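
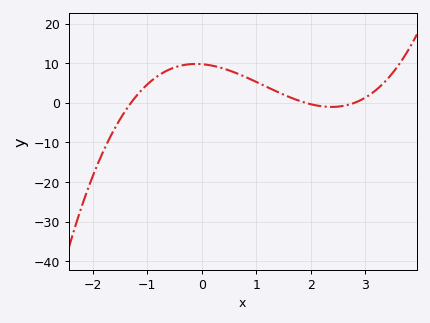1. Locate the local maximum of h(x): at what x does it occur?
-0.1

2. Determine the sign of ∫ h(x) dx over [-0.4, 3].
positive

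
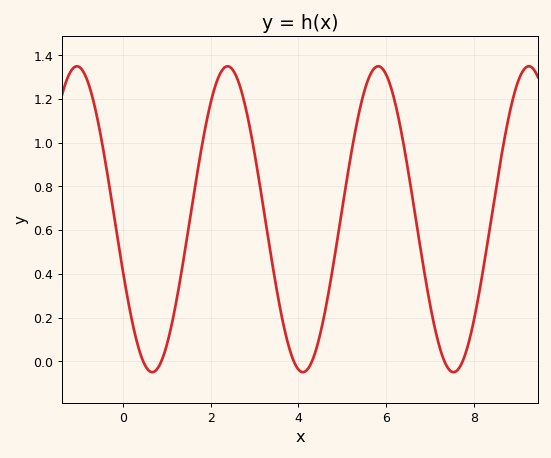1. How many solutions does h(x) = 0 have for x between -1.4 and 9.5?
6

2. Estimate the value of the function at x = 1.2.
0.257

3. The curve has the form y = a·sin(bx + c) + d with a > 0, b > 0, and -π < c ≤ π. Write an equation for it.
y = 0.7sin(1.83x - 2.79) + 0.65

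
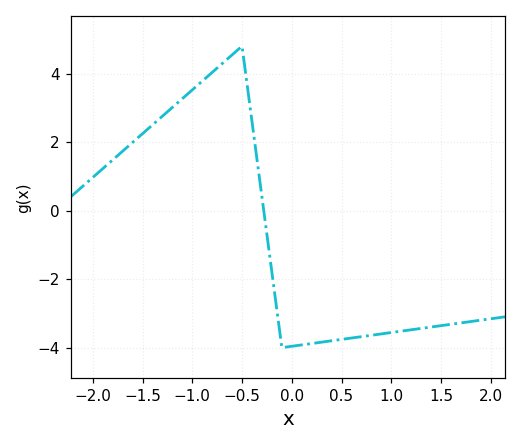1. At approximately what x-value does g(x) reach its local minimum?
-0.098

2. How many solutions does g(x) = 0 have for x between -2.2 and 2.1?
1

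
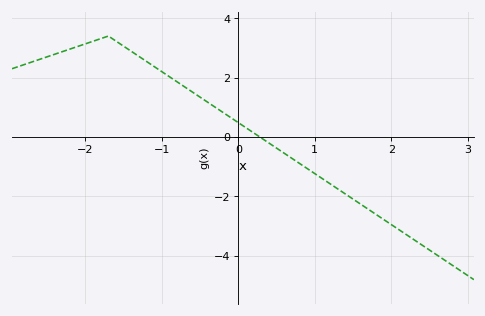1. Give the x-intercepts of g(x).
0.3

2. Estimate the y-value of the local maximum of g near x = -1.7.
3.4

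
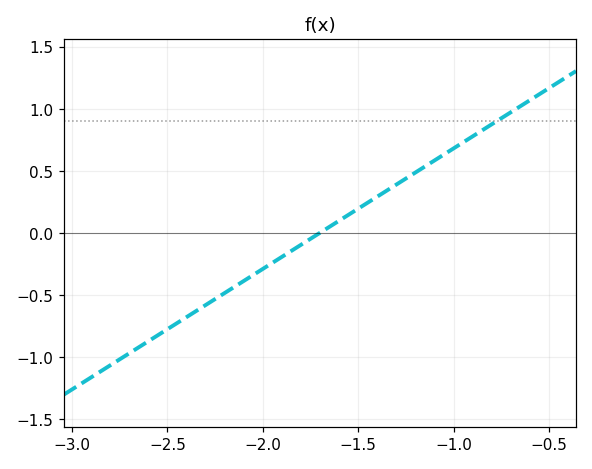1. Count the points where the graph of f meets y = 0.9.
1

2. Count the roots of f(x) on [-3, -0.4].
1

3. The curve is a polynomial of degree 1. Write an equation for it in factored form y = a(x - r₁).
y = 0.97(x + 1.7)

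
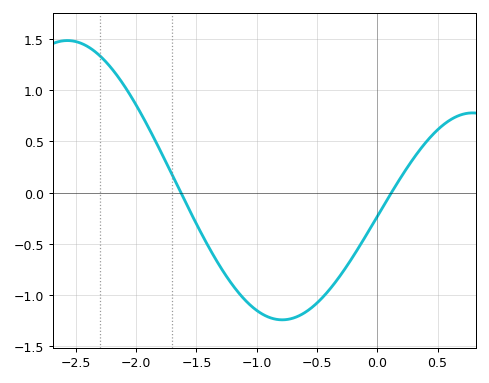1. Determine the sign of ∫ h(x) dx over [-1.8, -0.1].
negative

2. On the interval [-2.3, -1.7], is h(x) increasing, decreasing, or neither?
decreasing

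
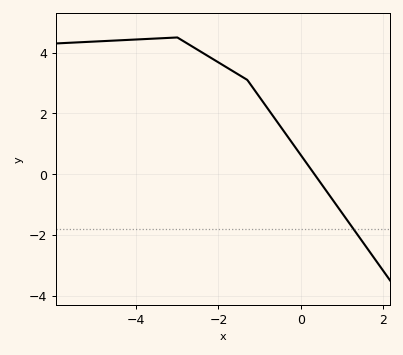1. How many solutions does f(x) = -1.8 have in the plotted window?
1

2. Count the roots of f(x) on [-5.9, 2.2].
1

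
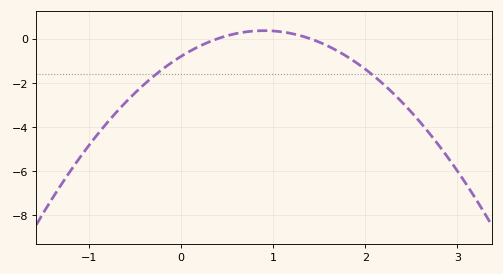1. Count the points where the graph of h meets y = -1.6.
2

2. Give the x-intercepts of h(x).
0.4, 1.4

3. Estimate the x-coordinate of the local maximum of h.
0.9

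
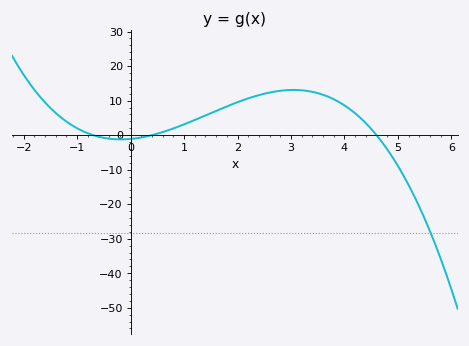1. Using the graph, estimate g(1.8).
8.33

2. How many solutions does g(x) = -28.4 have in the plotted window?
1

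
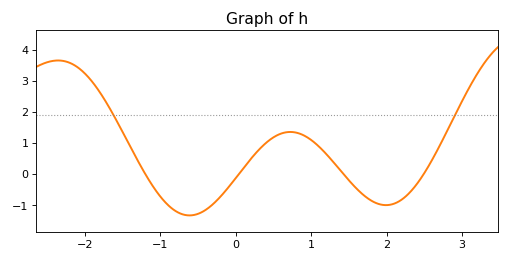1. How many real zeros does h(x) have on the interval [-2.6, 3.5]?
4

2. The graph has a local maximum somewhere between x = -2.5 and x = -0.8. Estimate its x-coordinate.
-2.36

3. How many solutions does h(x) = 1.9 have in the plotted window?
2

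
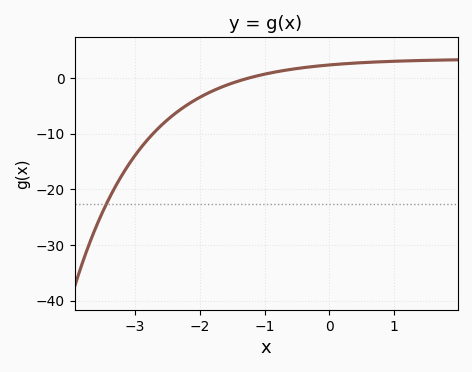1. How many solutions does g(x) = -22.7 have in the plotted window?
1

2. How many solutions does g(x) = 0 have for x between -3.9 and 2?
1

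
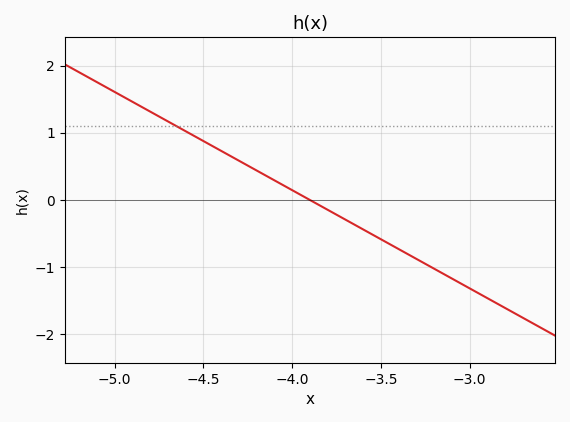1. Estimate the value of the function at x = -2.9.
-1.46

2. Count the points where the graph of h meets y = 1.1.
1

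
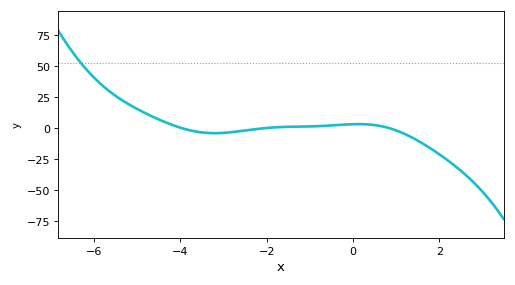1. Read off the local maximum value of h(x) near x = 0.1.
3.33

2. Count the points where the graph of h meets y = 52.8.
1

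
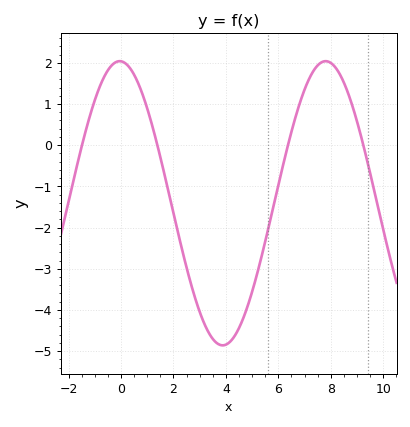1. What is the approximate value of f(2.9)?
-3.86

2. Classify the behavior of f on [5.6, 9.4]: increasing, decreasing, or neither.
neither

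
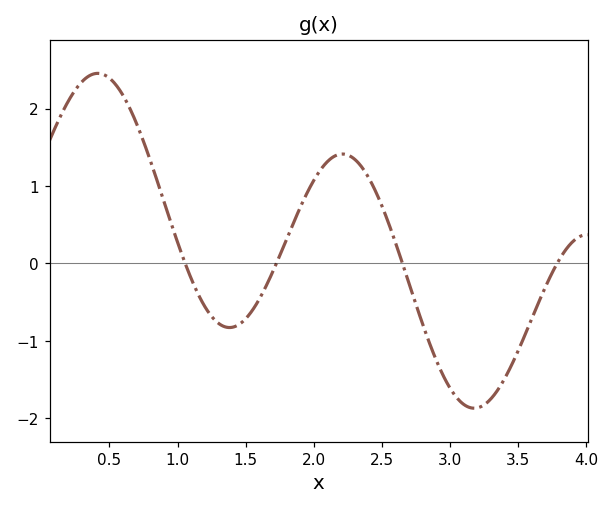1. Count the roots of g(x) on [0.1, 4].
4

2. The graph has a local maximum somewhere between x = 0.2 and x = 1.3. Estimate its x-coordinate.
0.4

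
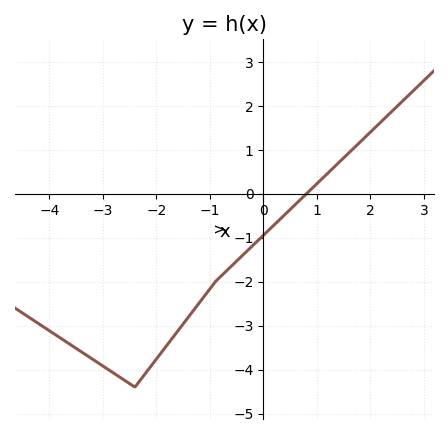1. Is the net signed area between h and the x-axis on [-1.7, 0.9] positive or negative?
negative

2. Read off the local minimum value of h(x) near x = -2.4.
-4.4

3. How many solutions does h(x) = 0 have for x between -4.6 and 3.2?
1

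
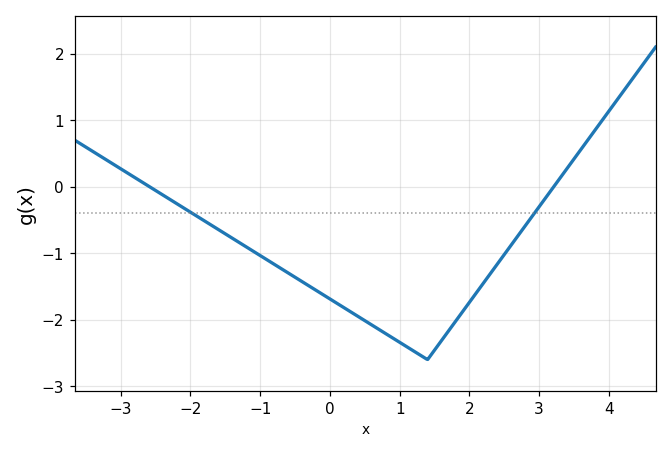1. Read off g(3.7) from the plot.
0.706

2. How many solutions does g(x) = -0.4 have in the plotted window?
2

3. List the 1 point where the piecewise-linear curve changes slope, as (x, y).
(1.4, -2.6)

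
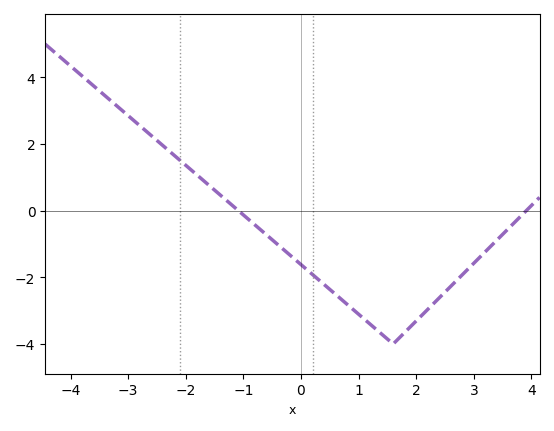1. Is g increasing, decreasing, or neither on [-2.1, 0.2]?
decreasing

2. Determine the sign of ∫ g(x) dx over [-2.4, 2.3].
negative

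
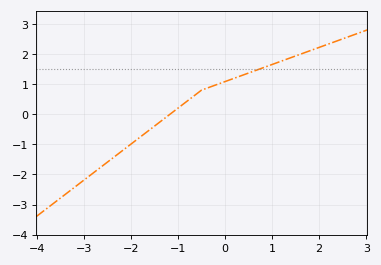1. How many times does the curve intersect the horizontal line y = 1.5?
1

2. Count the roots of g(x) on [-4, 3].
1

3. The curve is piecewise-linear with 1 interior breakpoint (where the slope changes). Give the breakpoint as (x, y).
(-0.5, 0.8)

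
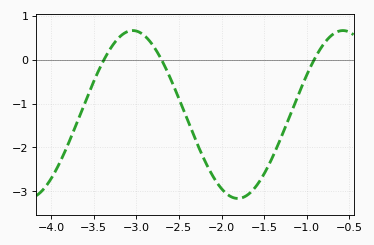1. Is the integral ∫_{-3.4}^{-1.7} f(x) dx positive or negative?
negative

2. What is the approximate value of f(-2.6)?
-0.4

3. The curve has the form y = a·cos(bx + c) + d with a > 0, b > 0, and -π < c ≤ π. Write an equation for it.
y = 1.91cos(2.5x + 1.5) - 1.25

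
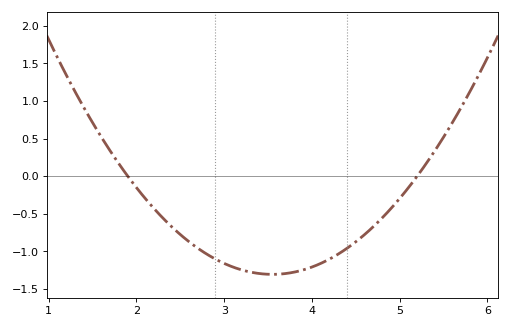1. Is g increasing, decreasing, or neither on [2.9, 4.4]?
neither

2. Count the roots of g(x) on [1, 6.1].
2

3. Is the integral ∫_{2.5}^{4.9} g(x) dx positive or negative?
negative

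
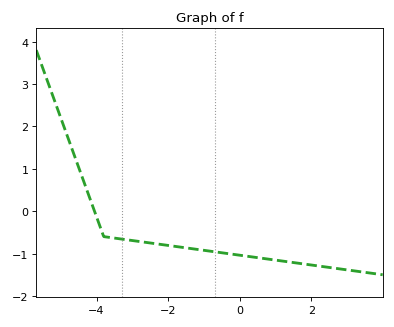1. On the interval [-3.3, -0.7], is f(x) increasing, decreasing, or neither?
decreasing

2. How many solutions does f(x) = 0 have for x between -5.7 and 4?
1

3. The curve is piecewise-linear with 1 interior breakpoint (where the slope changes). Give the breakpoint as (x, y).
(-3.8, -0.6)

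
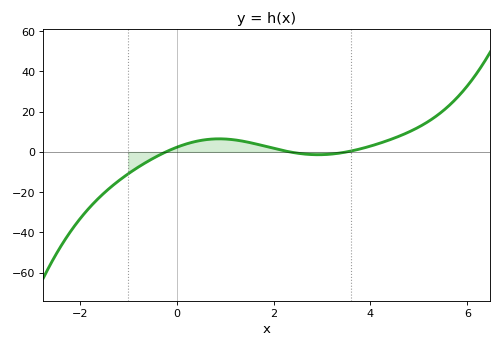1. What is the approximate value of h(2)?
2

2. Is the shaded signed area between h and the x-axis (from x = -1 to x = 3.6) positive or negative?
positive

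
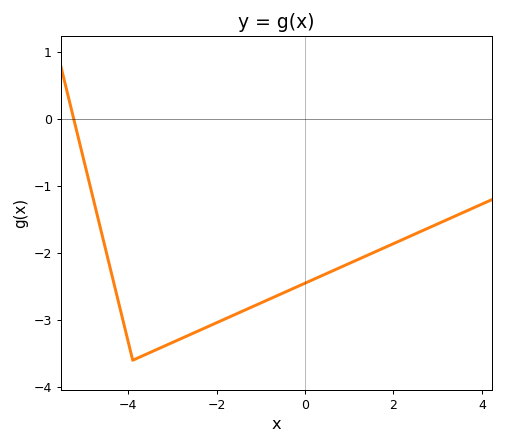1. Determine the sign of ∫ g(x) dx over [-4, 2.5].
negative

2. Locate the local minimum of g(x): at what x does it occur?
-3.9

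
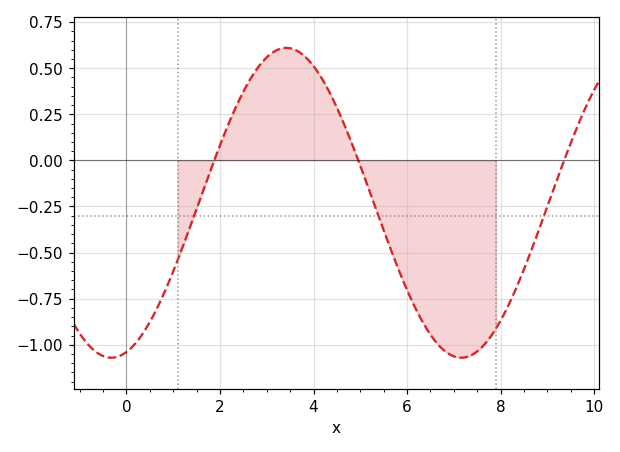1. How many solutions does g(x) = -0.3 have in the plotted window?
3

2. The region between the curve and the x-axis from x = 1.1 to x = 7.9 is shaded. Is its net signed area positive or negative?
negative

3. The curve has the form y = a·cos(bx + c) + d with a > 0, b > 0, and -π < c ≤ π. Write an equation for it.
y = 0.84cos(0.84x - 2.87) - 0.23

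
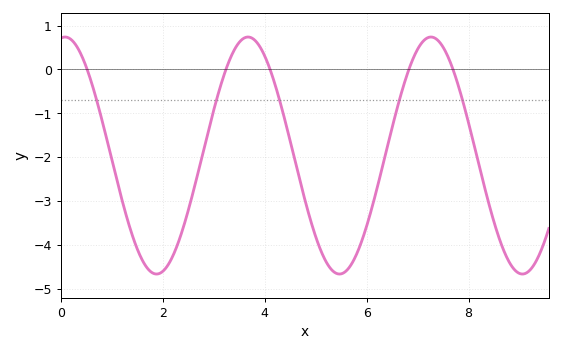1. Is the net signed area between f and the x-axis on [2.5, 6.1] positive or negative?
negative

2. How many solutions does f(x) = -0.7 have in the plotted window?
5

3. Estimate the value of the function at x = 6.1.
-3.2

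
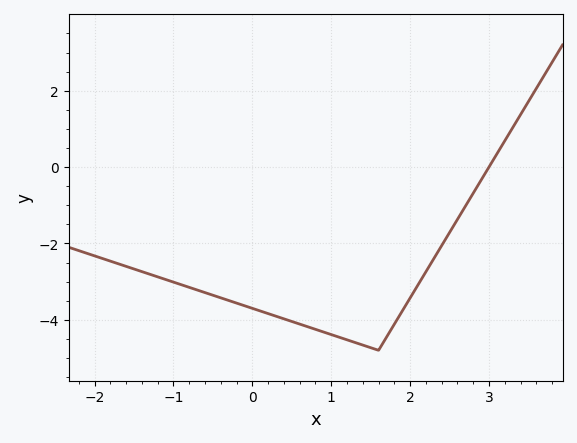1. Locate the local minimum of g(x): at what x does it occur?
1.6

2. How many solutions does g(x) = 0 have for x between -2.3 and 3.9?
1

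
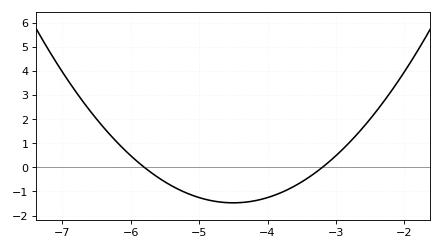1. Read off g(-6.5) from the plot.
2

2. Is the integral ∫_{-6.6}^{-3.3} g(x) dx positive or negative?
negative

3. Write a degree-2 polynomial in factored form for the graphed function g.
y = 0.87(x + 5.8)(x + 3.2)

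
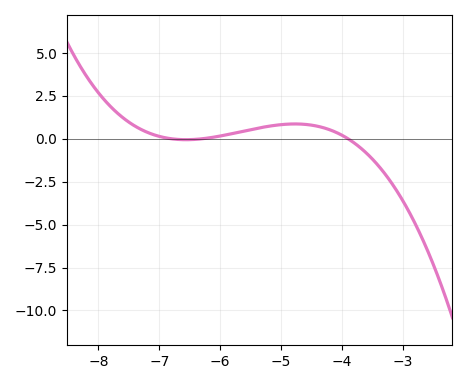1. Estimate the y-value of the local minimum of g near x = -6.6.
-0.053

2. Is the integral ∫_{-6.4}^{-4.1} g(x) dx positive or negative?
positive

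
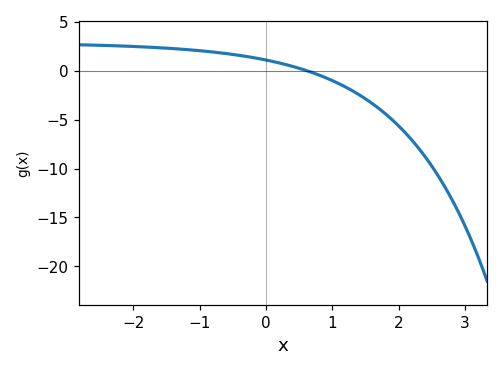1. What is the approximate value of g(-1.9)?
2.48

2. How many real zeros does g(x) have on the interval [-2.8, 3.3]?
1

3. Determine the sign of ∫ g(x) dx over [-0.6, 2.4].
negative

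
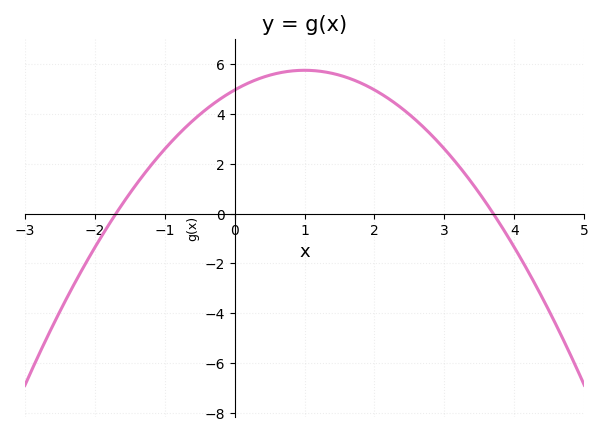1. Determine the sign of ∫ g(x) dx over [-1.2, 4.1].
positive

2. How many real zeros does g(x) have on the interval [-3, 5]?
2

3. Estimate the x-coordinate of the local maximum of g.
1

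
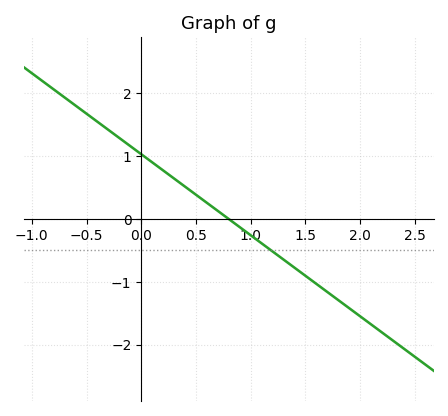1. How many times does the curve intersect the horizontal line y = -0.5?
1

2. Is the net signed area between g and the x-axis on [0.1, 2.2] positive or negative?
negative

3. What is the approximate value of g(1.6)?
-1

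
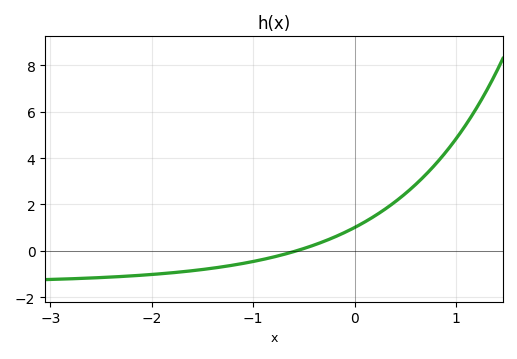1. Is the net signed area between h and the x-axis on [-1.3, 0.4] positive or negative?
positive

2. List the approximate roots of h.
-0.579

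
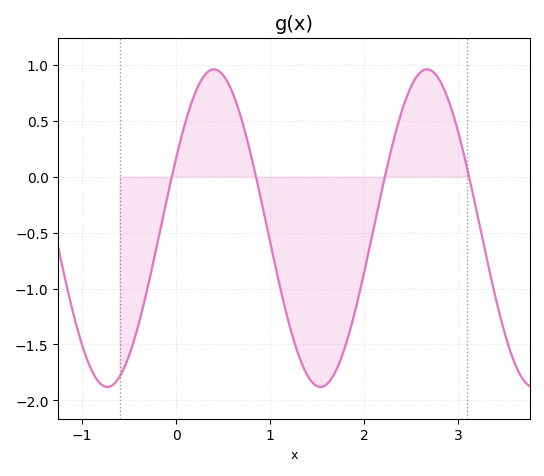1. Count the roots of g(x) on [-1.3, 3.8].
4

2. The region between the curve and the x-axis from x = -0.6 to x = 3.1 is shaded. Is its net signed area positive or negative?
negative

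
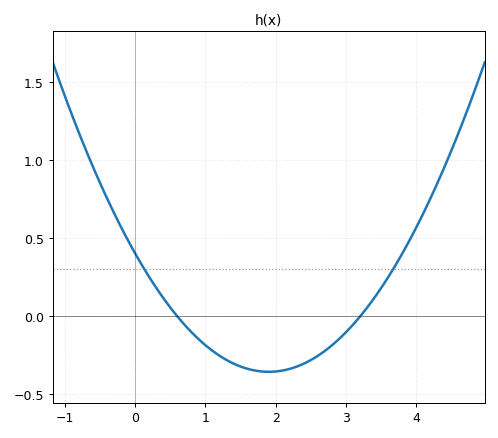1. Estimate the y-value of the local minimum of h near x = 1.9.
-0.35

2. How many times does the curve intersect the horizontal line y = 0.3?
2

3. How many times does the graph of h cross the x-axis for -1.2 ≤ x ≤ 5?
2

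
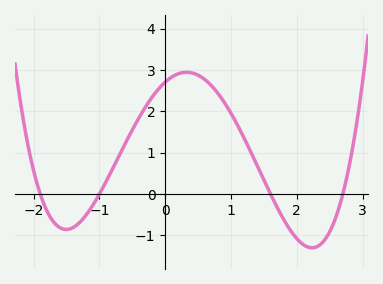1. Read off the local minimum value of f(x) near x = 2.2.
-1.3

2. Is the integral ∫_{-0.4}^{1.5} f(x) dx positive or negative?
positive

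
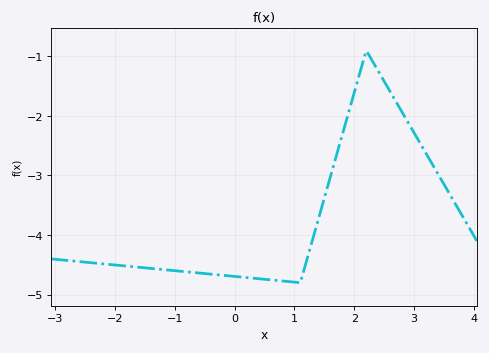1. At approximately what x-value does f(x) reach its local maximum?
2.2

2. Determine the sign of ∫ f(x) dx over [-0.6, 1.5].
negative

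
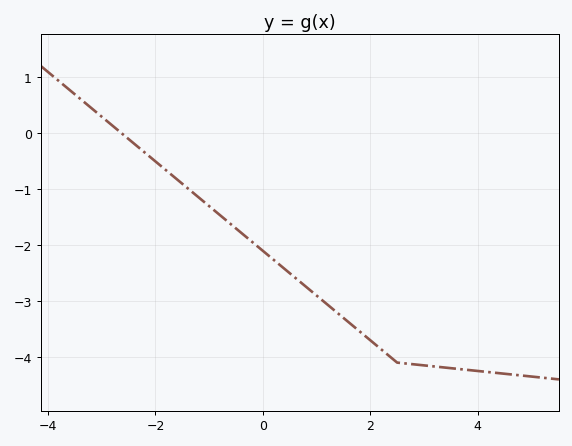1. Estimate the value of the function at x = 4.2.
-4.27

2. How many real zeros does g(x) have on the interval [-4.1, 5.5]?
1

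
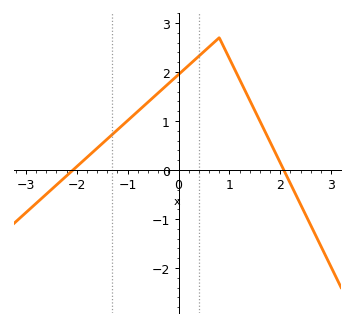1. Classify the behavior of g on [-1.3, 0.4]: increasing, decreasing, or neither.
increasing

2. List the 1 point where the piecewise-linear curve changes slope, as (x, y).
(0.8, 2.7)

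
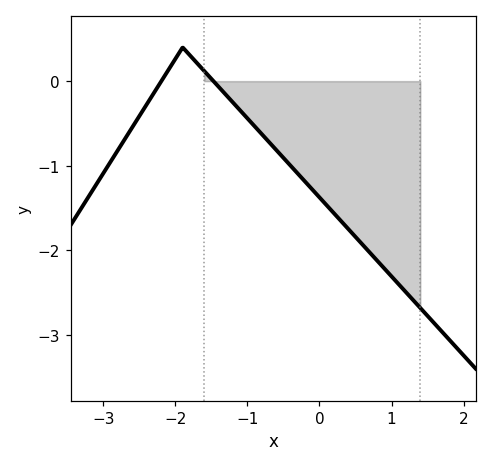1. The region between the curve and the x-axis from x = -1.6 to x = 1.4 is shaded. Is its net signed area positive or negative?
negative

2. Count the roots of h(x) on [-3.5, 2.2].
2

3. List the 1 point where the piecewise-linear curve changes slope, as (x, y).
(-1.9, 0.4)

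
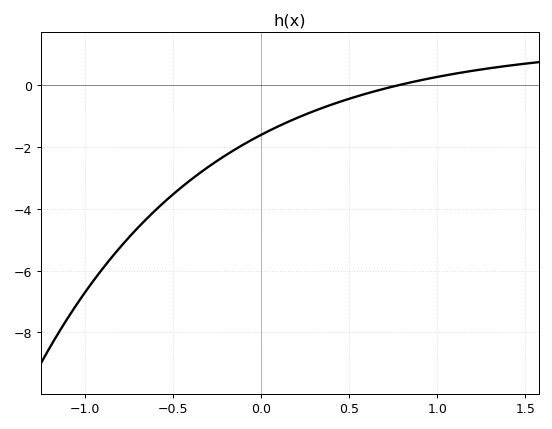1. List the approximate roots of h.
0.8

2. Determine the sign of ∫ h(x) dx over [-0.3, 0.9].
negative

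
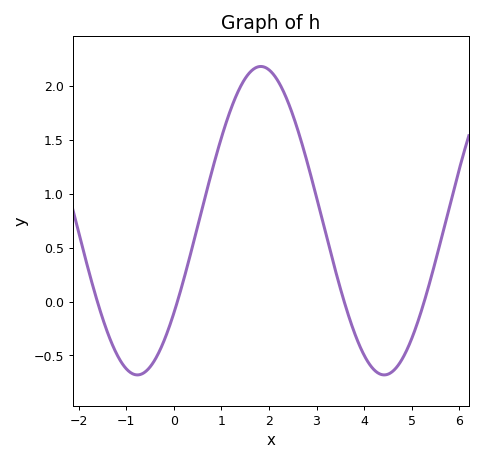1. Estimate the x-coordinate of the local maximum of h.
1.8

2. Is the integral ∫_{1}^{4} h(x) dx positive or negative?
positive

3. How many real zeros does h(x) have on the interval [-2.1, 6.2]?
4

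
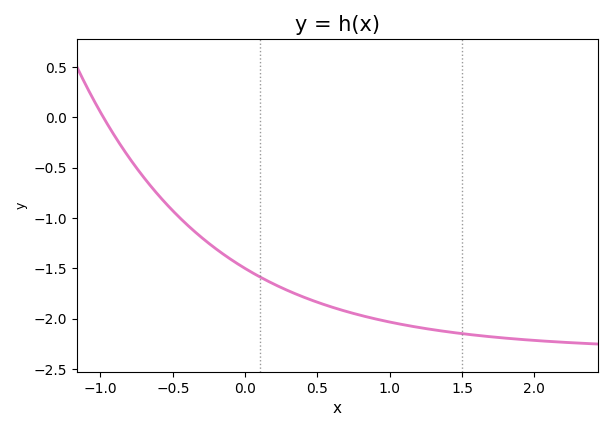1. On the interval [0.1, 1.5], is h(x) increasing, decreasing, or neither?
decreasing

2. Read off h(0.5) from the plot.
-1.84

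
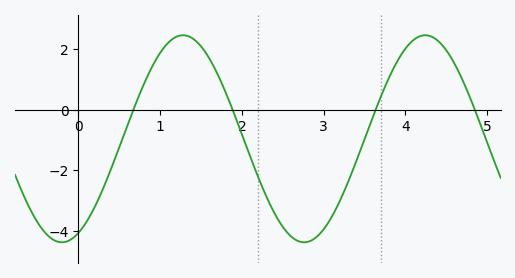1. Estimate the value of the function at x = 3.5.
-1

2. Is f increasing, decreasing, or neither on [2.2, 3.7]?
neither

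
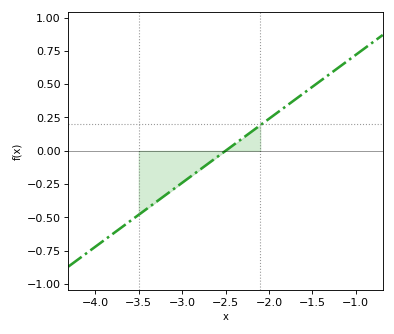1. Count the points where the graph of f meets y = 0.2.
1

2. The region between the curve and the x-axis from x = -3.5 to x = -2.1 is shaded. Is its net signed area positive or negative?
negative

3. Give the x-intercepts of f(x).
-2.5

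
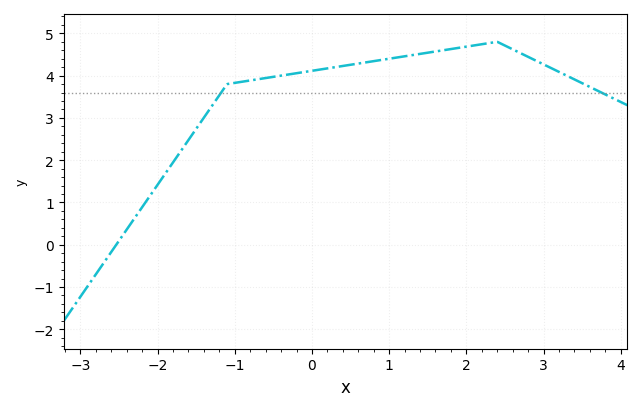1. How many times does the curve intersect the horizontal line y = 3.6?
2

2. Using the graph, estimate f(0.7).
4.31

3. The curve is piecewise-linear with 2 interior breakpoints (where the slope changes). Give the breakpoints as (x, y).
(-1.1, 3.8); (2.4, 4.8)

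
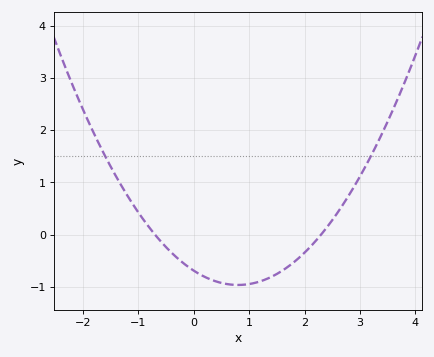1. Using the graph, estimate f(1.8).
-0.5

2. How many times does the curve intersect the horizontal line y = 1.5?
2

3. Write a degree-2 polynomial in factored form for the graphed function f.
y = 0.43(x + 0.7)(x - 2.3)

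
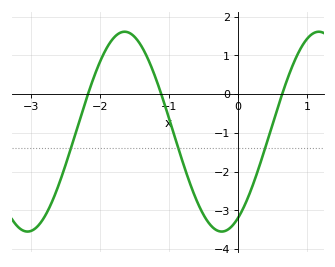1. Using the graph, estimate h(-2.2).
-0.1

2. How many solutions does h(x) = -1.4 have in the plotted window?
3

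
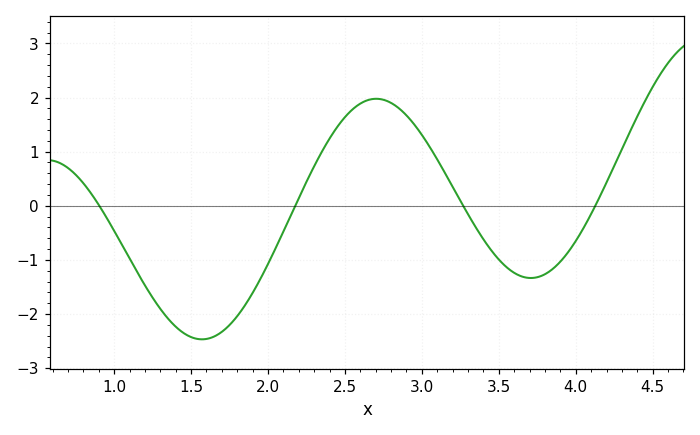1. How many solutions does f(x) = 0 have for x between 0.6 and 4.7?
4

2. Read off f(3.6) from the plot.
-1.2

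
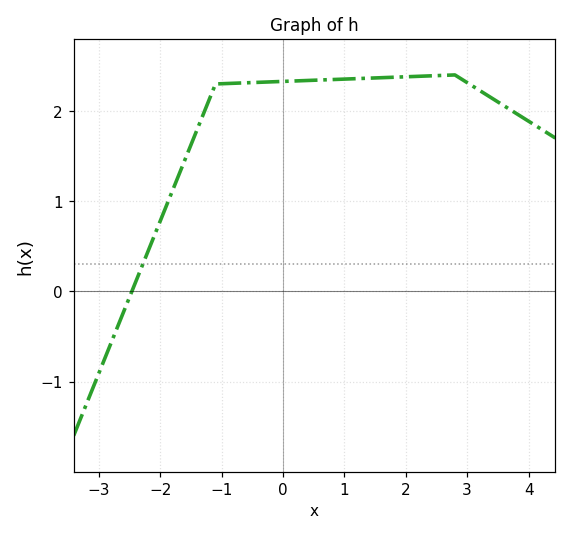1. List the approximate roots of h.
-2.4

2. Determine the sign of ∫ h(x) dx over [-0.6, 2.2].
positive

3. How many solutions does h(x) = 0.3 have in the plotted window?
1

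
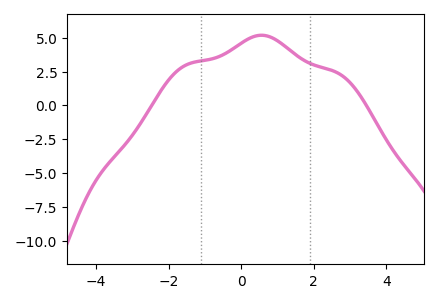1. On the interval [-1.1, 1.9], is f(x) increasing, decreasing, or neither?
neither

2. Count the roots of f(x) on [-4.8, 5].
2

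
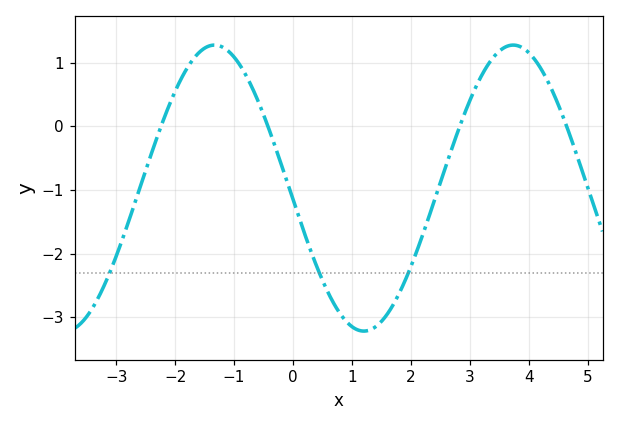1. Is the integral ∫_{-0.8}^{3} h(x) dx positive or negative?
negative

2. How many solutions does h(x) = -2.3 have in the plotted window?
3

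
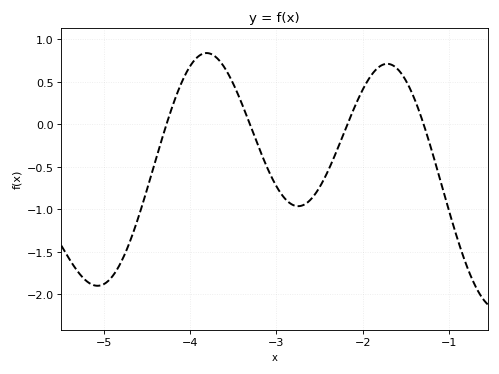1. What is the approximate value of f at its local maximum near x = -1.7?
0.714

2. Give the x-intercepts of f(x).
-4.28, -3.31, -2.18, -1.29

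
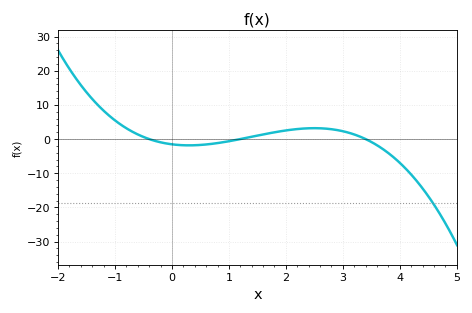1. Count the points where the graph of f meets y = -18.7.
1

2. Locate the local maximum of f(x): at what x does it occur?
2.5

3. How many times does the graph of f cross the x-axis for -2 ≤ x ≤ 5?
3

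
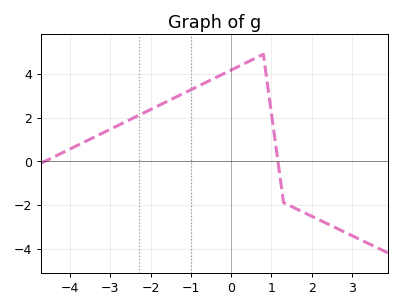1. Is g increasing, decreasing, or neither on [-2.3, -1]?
increasing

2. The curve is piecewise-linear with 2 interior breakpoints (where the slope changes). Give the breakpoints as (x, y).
(0.8, 4.9); (1.3, -1.9)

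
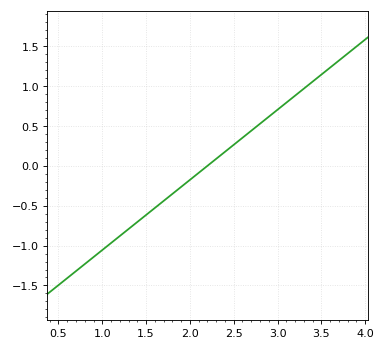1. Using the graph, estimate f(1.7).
-0.45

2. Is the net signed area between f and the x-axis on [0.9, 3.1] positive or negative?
negative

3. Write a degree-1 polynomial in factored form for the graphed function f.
y = 0.88(x - 2.2)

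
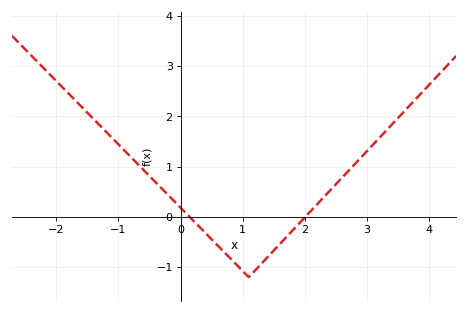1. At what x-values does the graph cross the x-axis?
0.1, 2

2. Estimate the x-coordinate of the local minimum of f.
1.1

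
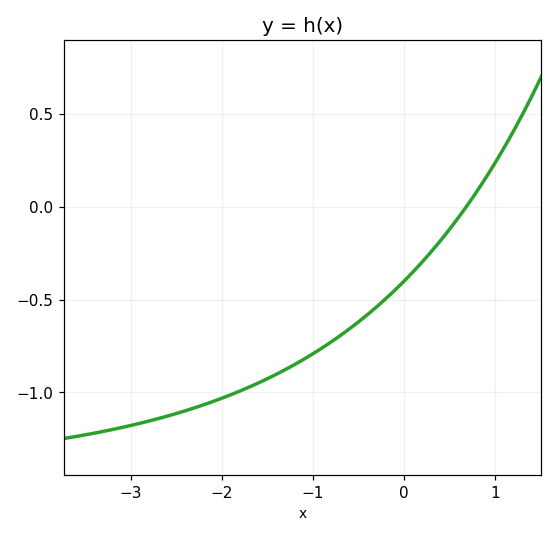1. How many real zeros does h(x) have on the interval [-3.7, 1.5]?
1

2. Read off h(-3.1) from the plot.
-1.2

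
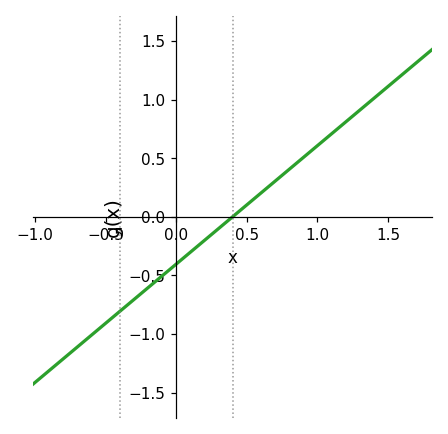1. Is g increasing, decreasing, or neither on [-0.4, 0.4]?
increasing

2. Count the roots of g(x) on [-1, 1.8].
1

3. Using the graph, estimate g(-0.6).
-1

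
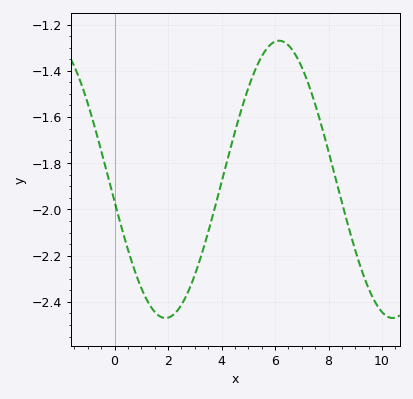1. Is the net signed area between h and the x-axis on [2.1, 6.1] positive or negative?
negative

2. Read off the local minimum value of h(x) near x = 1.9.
-2.46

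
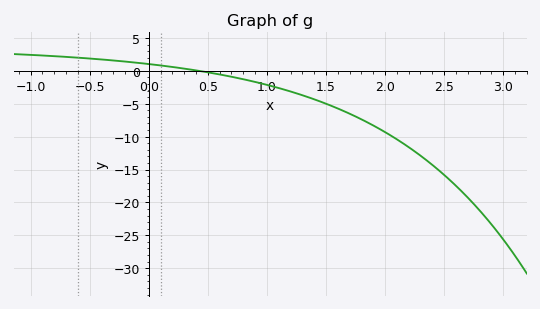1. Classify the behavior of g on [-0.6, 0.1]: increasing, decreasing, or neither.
decreasing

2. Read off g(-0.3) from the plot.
1.58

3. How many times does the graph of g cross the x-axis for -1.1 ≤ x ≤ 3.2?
1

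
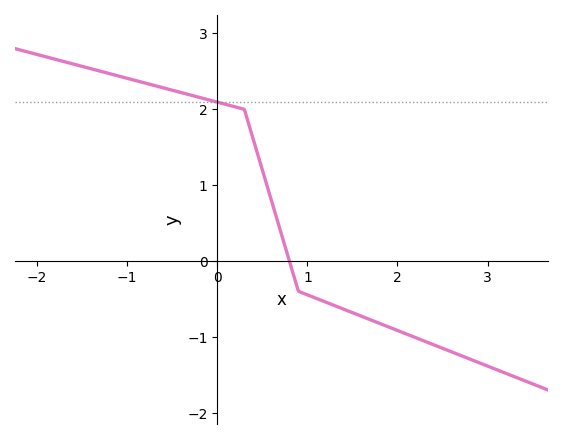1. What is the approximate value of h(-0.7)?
2.3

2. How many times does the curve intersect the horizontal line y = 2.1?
1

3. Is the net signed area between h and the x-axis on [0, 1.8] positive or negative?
positive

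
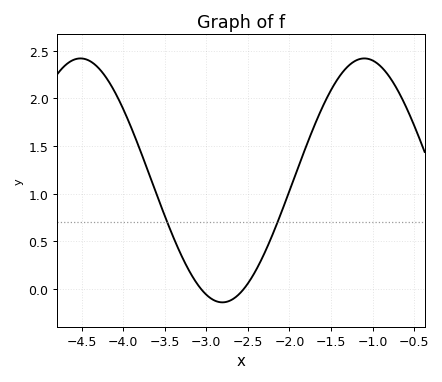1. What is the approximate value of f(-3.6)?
0.998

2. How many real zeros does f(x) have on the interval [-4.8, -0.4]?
2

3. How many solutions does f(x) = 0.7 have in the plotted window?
2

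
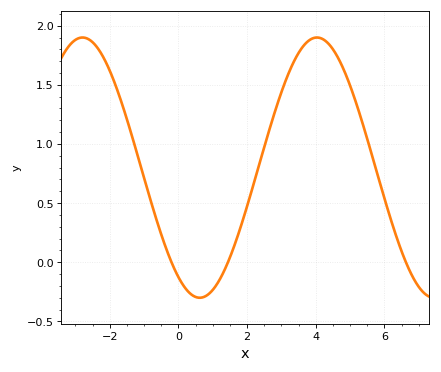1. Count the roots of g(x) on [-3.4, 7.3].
3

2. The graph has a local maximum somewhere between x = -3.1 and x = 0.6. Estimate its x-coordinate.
-2.8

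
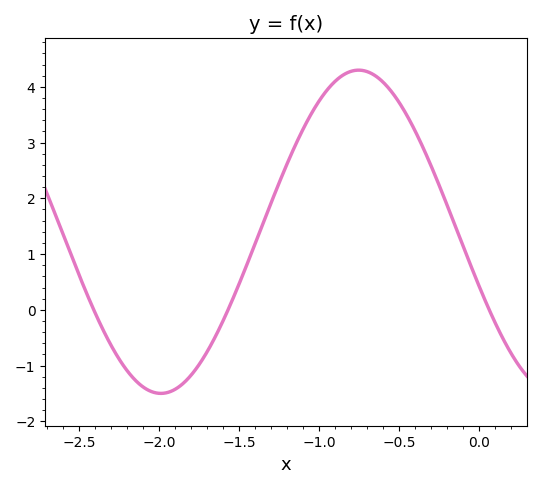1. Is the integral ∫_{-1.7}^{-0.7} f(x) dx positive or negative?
positive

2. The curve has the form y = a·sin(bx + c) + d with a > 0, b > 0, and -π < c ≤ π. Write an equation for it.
y = 2.9sin(2.54x - 2.8) + 1.4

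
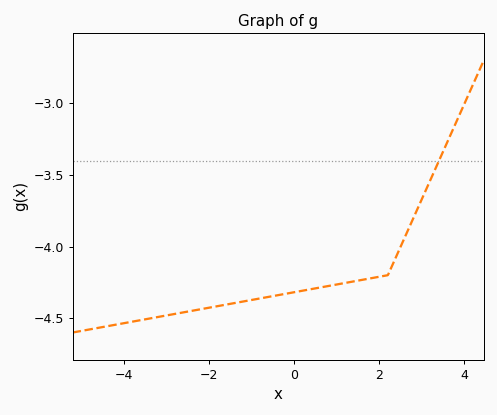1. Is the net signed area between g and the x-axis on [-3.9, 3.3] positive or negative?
negative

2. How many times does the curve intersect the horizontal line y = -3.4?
1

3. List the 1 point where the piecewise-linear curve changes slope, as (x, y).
(2.2, -4.2)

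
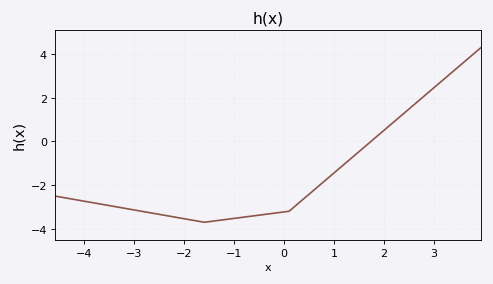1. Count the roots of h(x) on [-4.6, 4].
1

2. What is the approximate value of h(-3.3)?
-3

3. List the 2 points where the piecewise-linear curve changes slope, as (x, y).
(-1.6, -3.7); (0.1, -3.2)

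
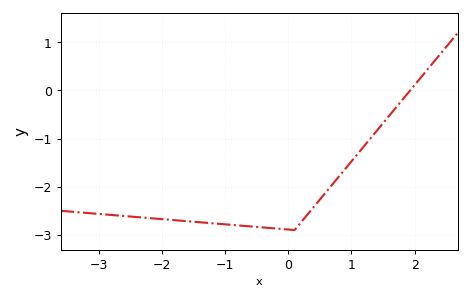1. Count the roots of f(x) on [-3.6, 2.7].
1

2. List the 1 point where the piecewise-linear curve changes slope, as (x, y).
(0.1, -2.9)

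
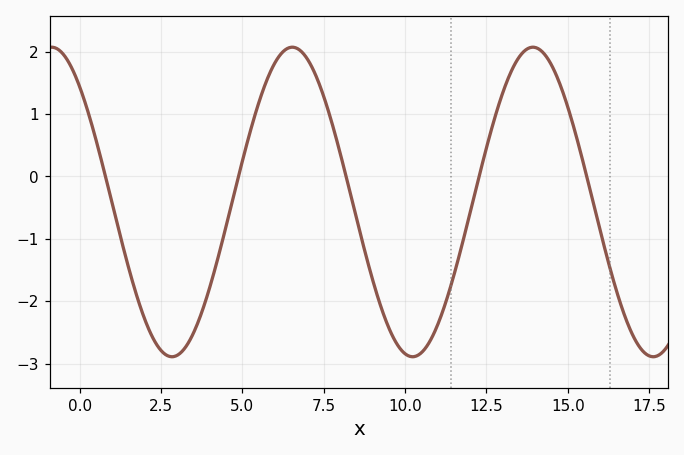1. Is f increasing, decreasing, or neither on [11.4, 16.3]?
neither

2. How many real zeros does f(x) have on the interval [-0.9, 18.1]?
5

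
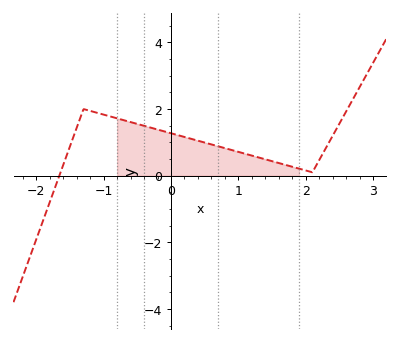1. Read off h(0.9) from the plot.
0.8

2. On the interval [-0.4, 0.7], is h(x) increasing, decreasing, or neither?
decreasing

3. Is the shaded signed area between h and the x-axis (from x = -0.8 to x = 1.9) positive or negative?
positive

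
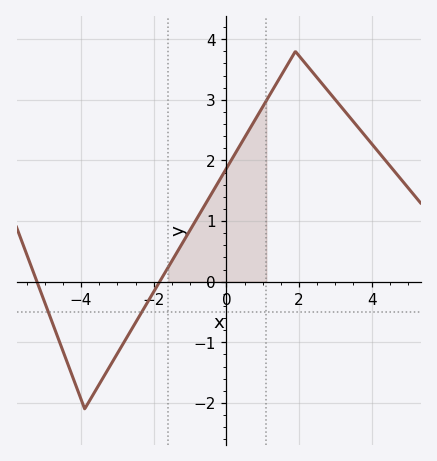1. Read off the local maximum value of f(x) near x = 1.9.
3.8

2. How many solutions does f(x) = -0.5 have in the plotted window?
2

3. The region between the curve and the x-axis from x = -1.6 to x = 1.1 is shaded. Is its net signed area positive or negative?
positive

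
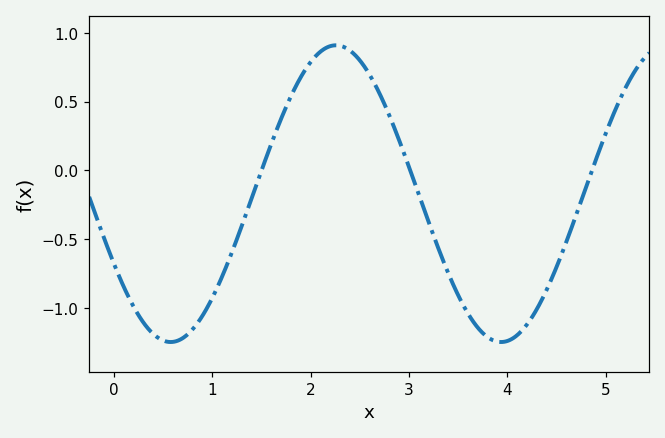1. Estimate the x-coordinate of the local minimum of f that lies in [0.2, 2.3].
0.6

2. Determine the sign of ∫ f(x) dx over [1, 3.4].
positive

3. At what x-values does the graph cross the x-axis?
1.5, 3, 4.9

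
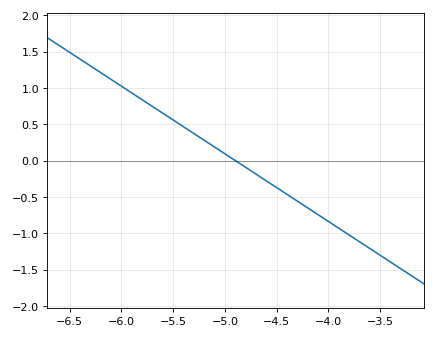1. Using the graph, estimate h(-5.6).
0.65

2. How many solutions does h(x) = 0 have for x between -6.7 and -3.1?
1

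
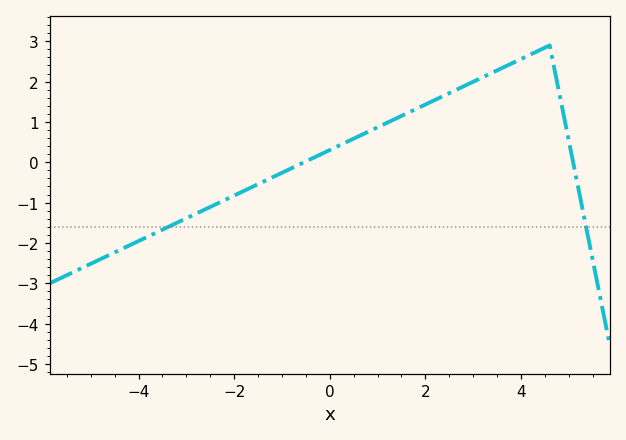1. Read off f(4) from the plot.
2.56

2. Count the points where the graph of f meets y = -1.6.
2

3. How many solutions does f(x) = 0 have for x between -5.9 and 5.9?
2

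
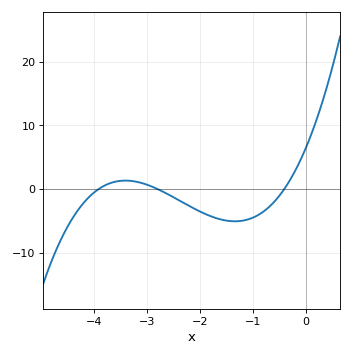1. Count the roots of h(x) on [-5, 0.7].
3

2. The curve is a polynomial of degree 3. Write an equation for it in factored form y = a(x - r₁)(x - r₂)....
y = 1.45(x + 3.9)(x + 2.8)(x + 0.4)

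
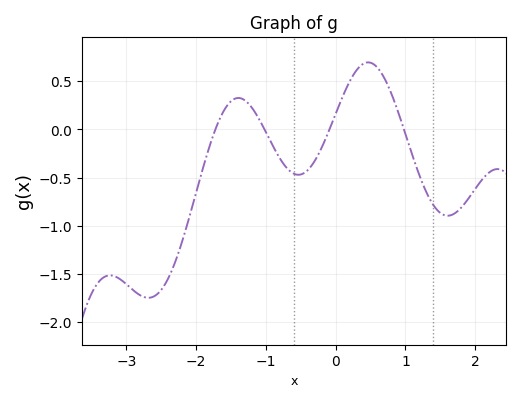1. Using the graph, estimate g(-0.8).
-0.3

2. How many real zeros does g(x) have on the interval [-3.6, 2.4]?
4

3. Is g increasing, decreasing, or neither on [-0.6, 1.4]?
neither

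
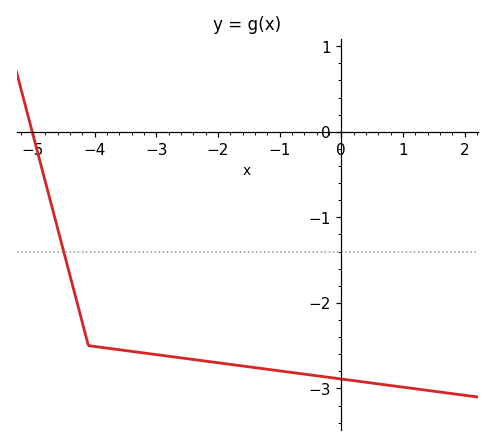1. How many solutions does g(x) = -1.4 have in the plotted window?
1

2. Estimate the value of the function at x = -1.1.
-2.8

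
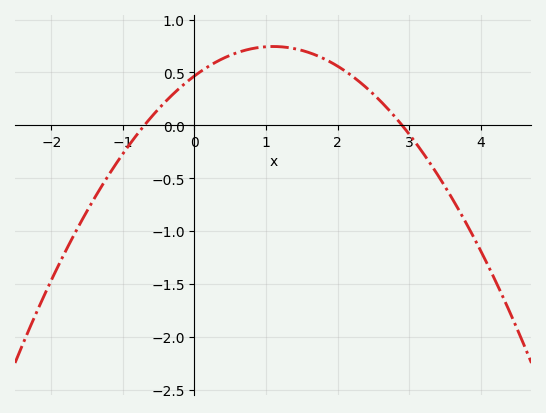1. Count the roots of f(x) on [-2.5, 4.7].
2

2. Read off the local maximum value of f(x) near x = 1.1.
0.745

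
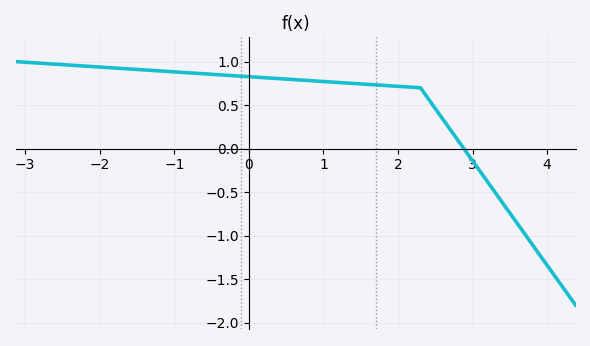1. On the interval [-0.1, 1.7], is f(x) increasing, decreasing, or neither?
decreasing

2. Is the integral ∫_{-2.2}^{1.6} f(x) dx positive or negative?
positive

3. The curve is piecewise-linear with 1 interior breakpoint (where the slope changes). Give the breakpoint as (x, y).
(2.3, 0.7)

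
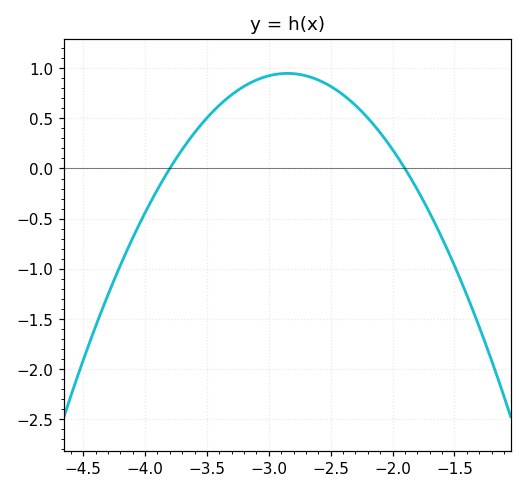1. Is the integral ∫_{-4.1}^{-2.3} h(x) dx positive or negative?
positive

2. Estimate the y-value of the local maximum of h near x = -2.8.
0.95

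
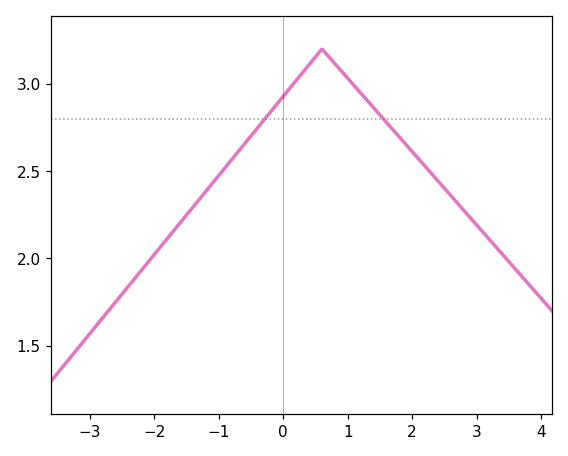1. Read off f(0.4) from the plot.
3.11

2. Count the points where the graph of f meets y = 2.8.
2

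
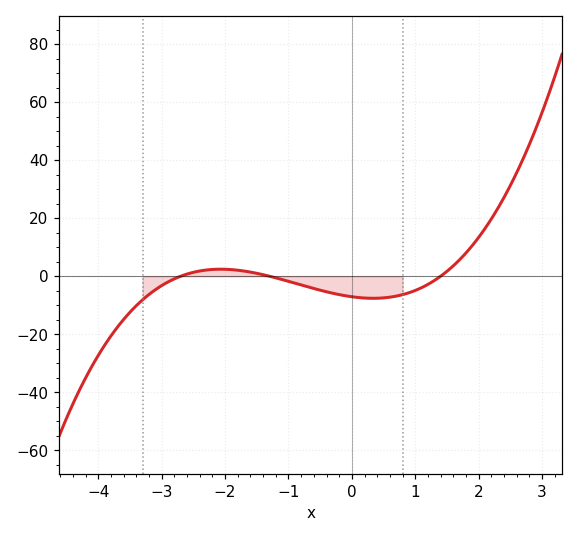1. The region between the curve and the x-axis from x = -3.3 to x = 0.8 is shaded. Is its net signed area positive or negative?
negative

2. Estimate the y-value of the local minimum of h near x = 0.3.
-8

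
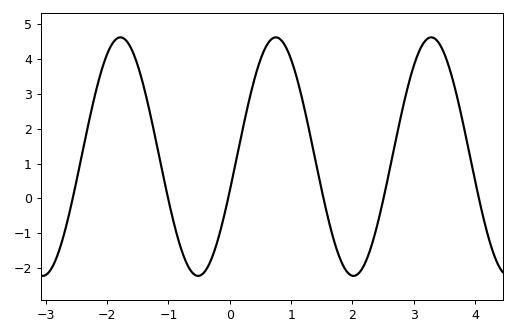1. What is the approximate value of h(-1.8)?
4.6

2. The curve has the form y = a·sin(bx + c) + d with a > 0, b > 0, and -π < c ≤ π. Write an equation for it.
y = 3.43sin(2.5x - 0.29) + 1.2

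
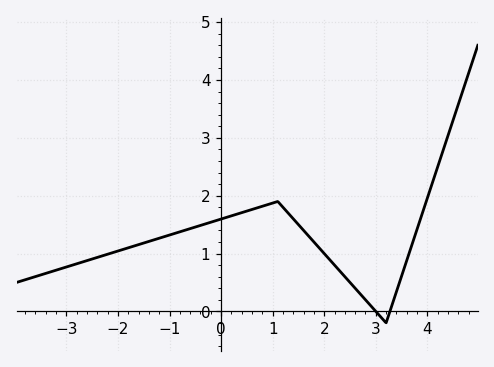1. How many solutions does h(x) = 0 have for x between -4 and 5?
2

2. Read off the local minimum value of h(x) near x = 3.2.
-0.2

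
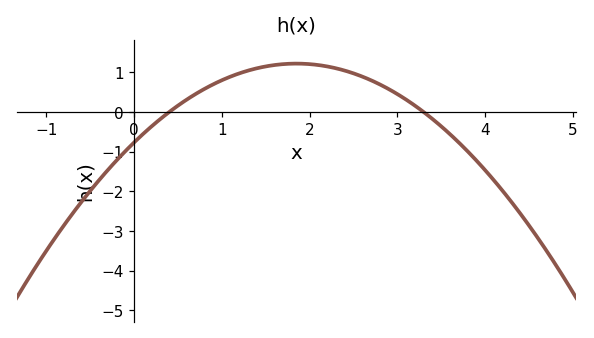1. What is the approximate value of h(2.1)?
1.2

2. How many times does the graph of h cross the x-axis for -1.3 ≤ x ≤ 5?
2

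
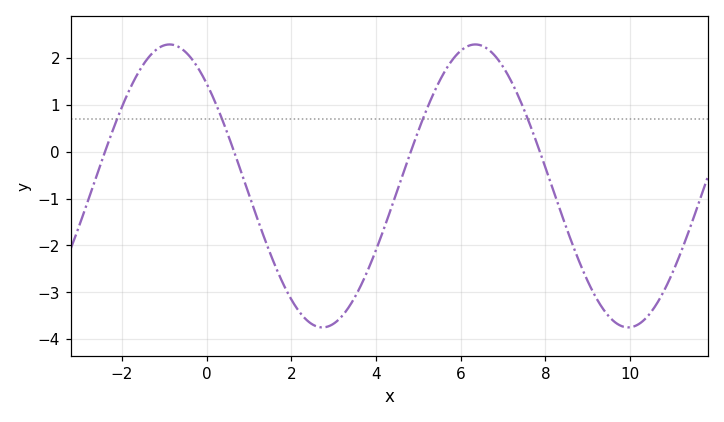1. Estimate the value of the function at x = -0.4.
2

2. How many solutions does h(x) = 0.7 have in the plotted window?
4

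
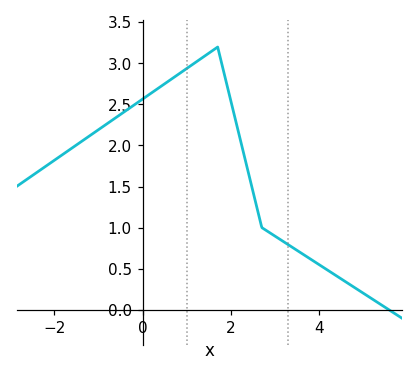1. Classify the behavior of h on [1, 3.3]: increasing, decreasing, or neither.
neither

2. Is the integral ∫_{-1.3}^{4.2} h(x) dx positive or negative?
positive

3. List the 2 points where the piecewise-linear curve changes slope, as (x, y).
(1.7, 3.2); (2.7, 1)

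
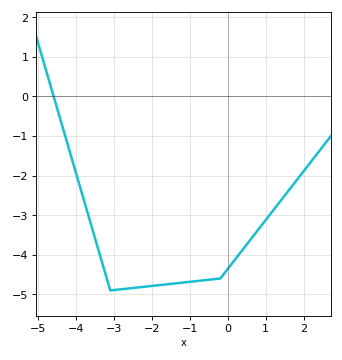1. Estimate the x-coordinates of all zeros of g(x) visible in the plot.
-4.59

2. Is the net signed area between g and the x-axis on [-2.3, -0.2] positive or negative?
negative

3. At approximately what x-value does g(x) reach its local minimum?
-3.1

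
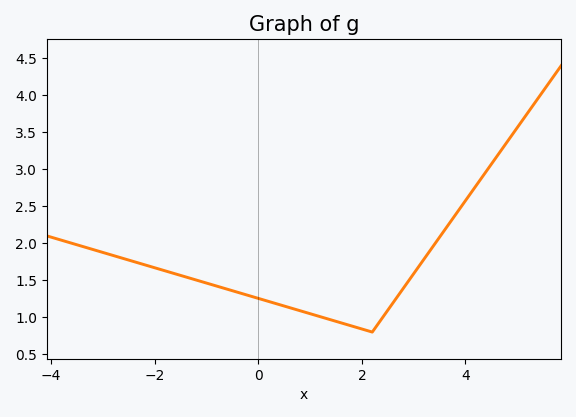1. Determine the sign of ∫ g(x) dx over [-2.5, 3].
positive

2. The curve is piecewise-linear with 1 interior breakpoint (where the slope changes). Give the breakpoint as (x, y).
(2.2, 0.8)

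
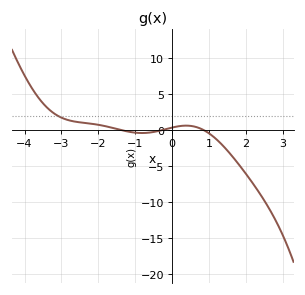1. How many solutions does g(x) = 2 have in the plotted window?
1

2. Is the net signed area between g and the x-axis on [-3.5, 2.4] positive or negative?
negative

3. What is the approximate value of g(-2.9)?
1.5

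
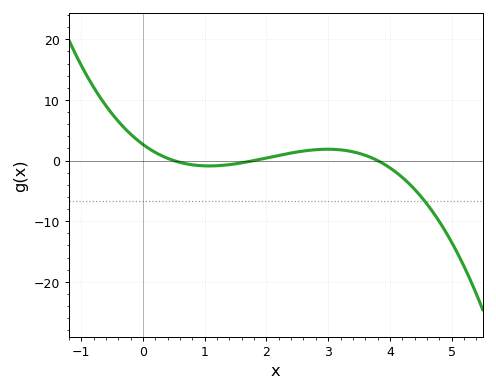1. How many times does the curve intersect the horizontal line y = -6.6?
1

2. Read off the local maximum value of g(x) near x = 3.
1.87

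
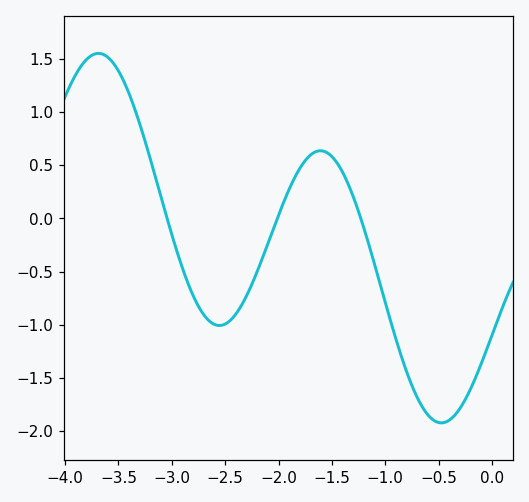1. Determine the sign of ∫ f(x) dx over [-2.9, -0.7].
negative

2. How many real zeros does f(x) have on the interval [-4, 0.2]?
3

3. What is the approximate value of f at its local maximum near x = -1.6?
0.637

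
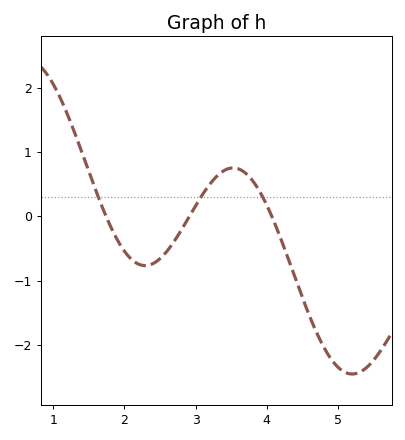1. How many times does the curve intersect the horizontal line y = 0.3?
3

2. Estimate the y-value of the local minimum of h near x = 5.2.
-2.5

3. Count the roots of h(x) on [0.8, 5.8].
3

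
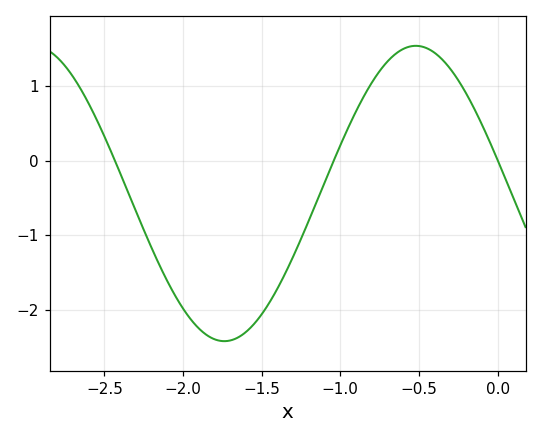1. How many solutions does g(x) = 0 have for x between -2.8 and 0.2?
3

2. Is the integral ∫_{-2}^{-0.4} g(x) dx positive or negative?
negative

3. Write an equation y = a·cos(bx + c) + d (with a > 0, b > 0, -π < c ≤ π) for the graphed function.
y = 1.98cos(2.6x + 1.3) - 0.44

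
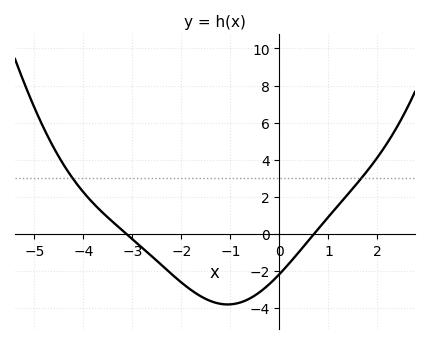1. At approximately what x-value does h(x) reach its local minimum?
-1.06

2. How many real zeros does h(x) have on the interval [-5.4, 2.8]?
2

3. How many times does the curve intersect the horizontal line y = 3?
2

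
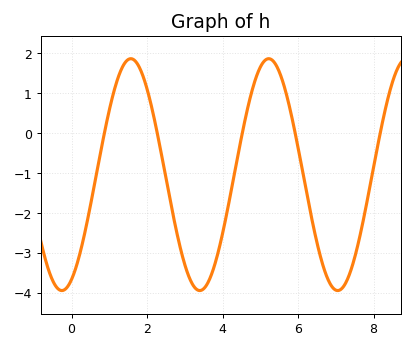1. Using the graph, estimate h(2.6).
-1.6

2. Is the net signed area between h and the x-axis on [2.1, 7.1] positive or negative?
negative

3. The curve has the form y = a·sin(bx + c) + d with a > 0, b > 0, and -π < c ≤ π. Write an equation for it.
y = 2.9sin(1.7x - 1.1) - 1.04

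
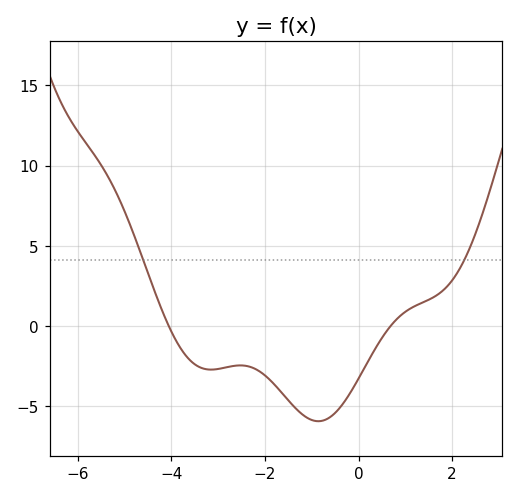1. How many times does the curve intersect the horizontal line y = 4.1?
2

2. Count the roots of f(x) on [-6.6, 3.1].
2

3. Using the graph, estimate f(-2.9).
-2.5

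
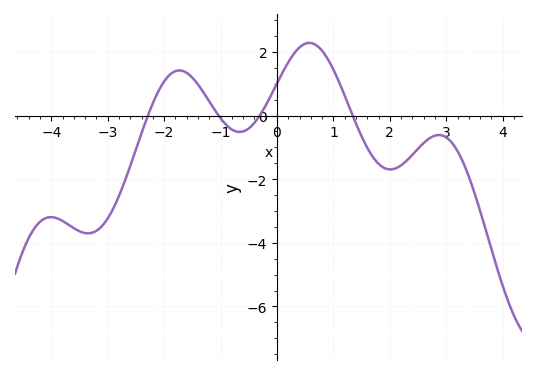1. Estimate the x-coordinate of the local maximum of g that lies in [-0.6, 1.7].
0.6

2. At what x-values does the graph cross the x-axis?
-2.2, -1, -0.4, 1.4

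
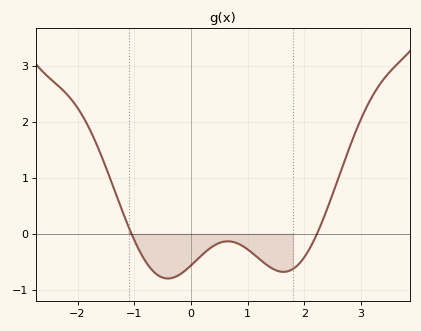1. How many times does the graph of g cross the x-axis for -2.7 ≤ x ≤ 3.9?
2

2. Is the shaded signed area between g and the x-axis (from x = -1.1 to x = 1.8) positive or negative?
negative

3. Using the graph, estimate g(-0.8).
-0.5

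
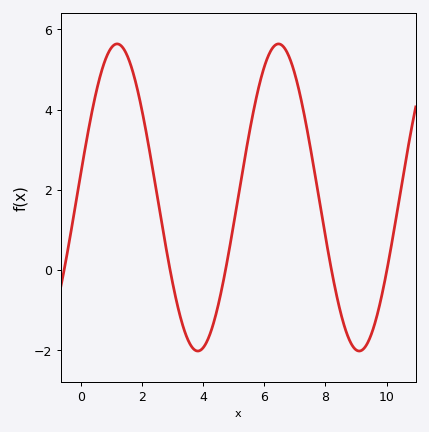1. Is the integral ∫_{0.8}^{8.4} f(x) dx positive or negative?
positive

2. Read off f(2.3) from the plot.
2.8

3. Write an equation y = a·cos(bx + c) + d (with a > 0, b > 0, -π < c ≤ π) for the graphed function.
y = 3.83cos(1.2x - 1.4) + 1.81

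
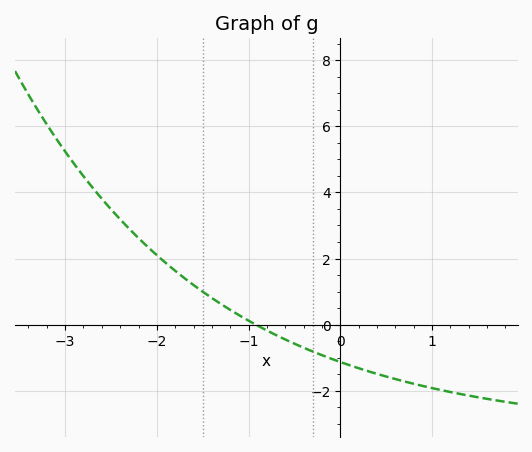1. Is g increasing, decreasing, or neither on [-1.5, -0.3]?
decreasing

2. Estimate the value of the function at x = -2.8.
4.4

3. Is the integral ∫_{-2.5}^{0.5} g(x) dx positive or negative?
positive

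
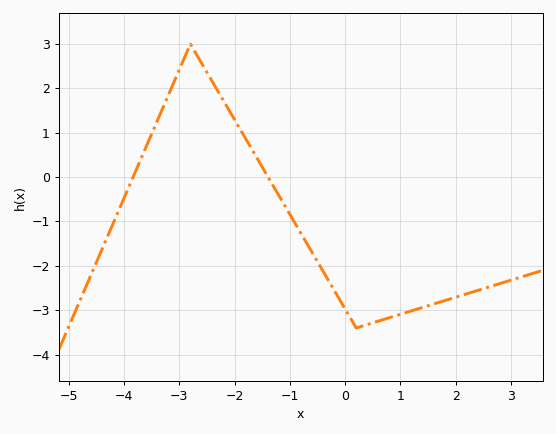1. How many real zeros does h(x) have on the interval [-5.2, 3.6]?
2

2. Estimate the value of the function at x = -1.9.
1.1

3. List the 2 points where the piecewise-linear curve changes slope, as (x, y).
(-2.8, 3); (0.2, -3.4)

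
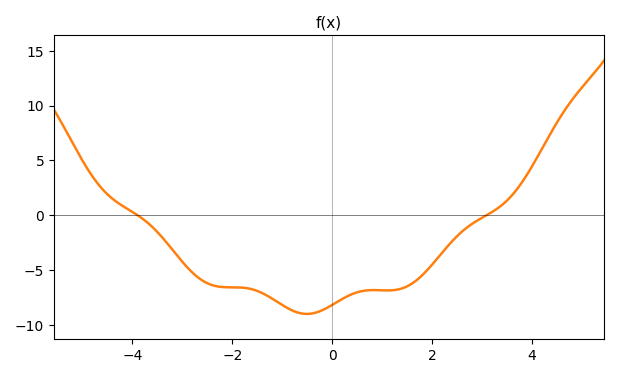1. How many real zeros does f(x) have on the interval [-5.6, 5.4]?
2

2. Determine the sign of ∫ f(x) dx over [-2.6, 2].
negative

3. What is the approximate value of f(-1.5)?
-7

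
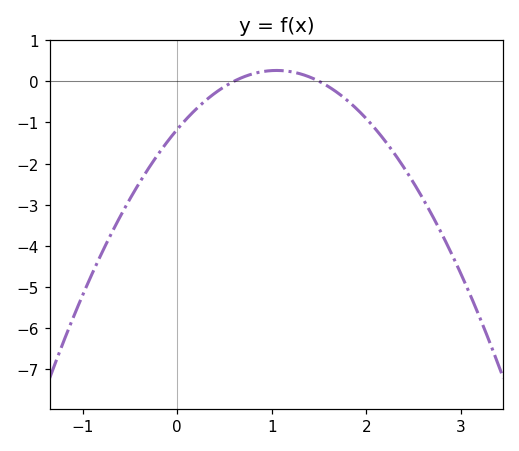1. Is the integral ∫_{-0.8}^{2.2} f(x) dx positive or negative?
negative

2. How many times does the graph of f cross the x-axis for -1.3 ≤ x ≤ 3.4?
2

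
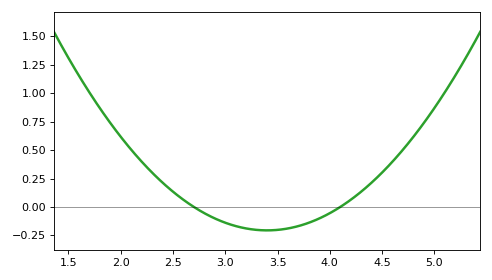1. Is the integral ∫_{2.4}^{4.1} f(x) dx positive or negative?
negative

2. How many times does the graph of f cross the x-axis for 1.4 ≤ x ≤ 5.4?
2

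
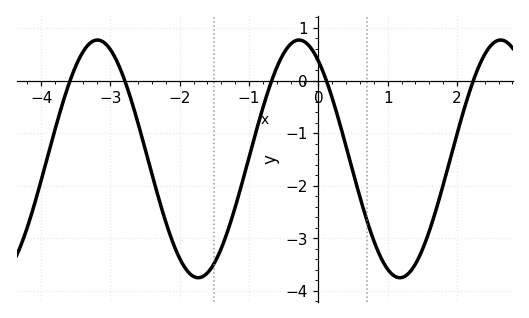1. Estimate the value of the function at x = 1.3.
-3.7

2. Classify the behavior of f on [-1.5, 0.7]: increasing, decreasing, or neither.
neither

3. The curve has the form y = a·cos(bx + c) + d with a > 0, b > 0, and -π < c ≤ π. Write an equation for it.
y = 2.26cos(2.2x + 0.6) - 1.49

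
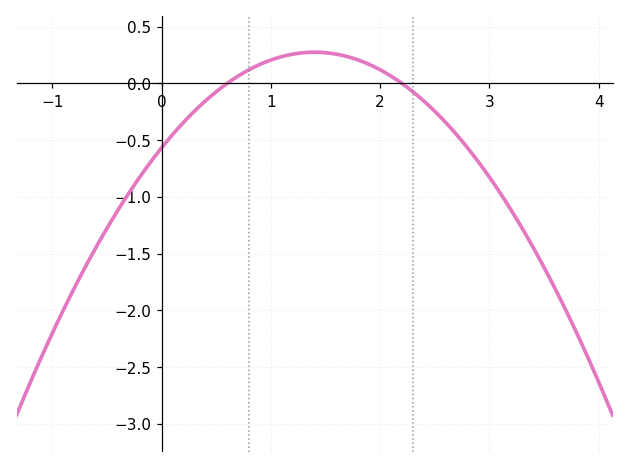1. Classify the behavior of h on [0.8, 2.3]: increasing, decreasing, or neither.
neither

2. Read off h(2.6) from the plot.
-0.344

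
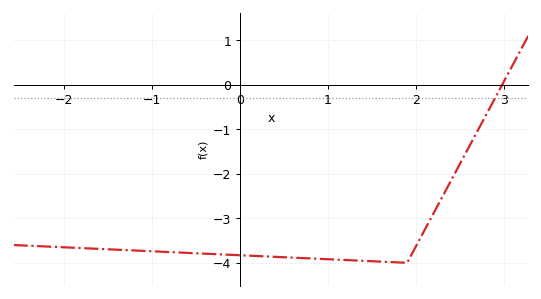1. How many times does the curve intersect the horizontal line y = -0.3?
1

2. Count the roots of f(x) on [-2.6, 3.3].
1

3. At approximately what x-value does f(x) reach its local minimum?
1.9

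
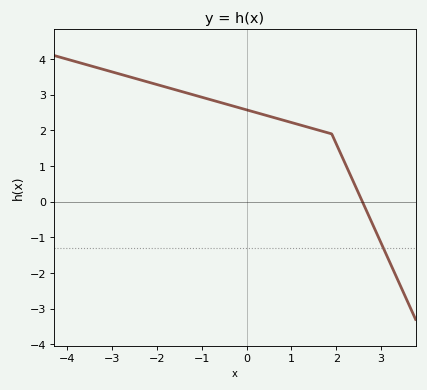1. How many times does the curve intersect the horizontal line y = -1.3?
1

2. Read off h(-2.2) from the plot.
3.4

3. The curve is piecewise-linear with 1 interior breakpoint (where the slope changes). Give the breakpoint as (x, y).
(1.9, 1.9)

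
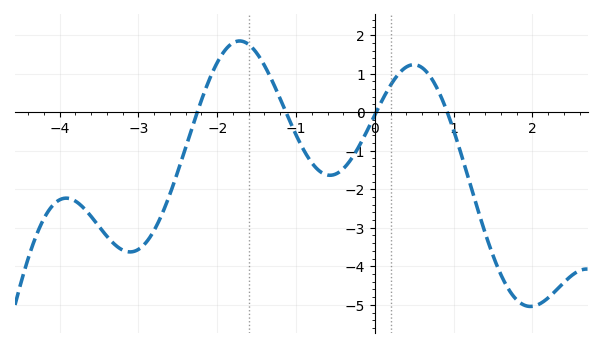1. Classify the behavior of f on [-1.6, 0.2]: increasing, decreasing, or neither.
neither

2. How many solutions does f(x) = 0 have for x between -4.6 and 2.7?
4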